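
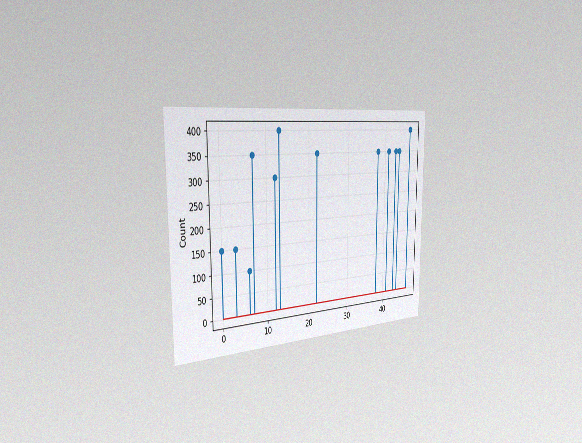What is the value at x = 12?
300

The chart is viewed slightly from the left, with some photo noise. The stem at x=12 reaches 300.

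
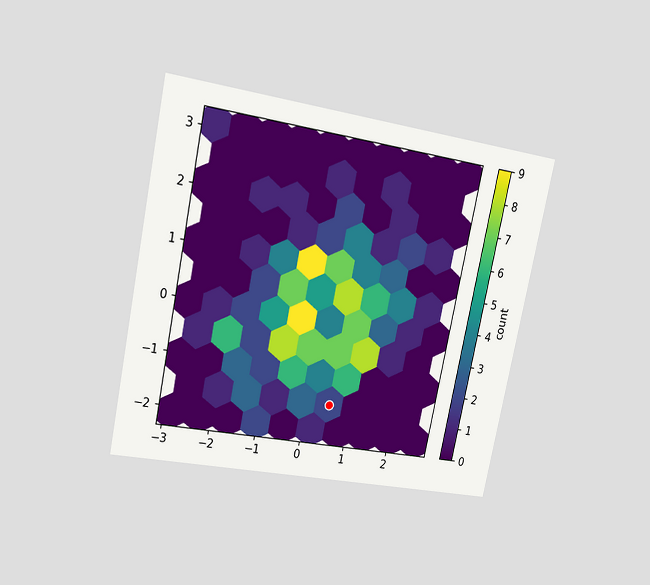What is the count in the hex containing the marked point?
The chart is tilted about 12° clockwise and viewed at a slight angle. The marked hex reads 2 on the colorbar.

2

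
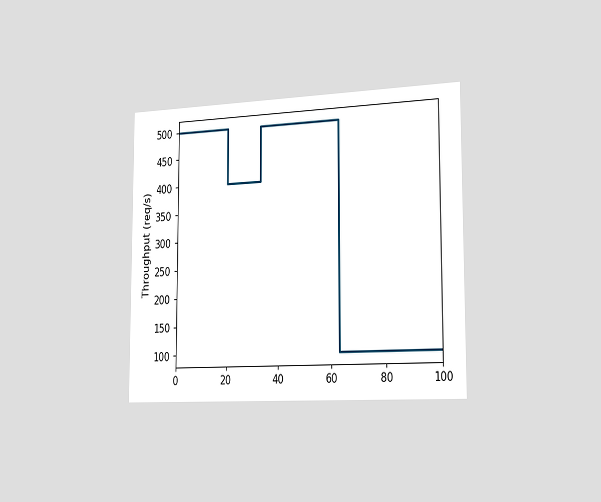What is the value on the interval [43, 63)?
The chart is viewed slightly from the right. On [43, 63) the step sits at 500req/s.

500req/s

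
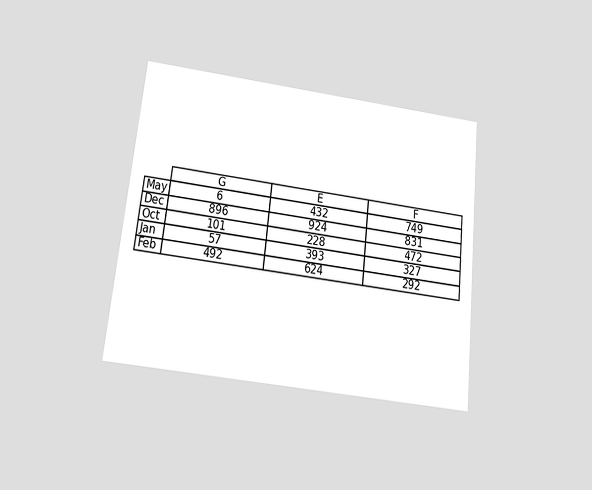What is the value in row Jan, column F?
The chart is tilted about 6° clockwise and viewed slightly from below. The (Jan, F) cell reads 327.

327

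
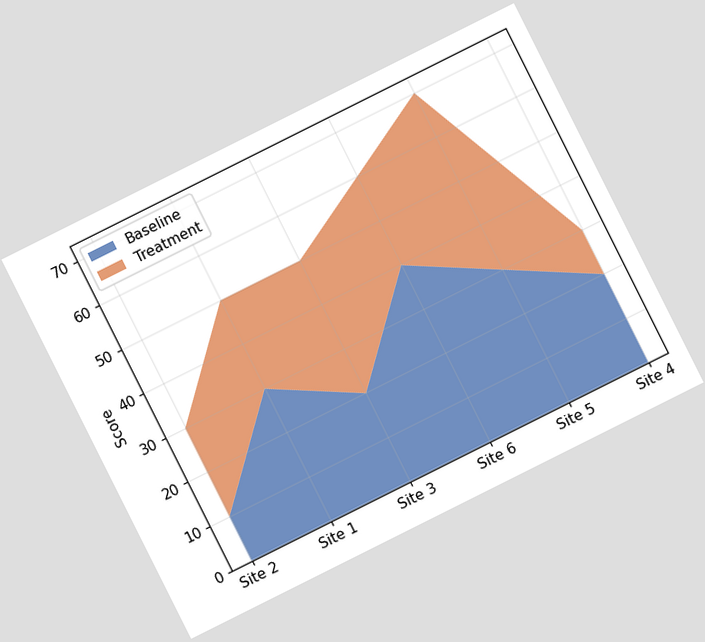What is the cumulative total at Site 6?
60

The chart is tilted about 27° counter-clockwise. The stacked total at Site 6 reaches 60.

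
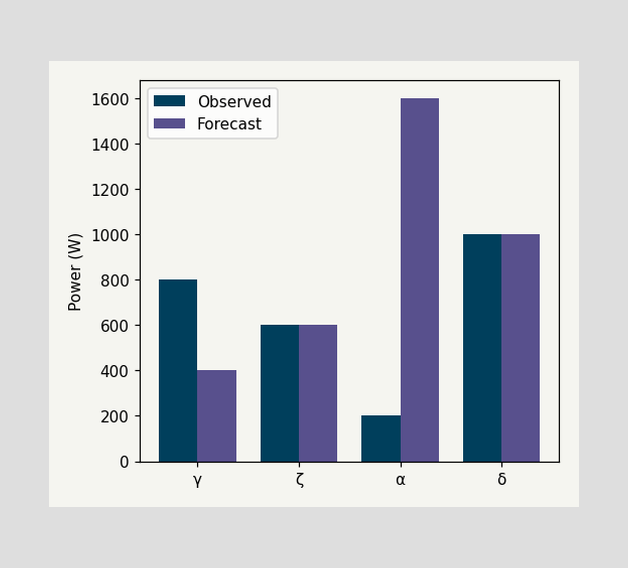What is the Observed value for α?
200W

The Observed bar at α reaches 200W on the y-axis.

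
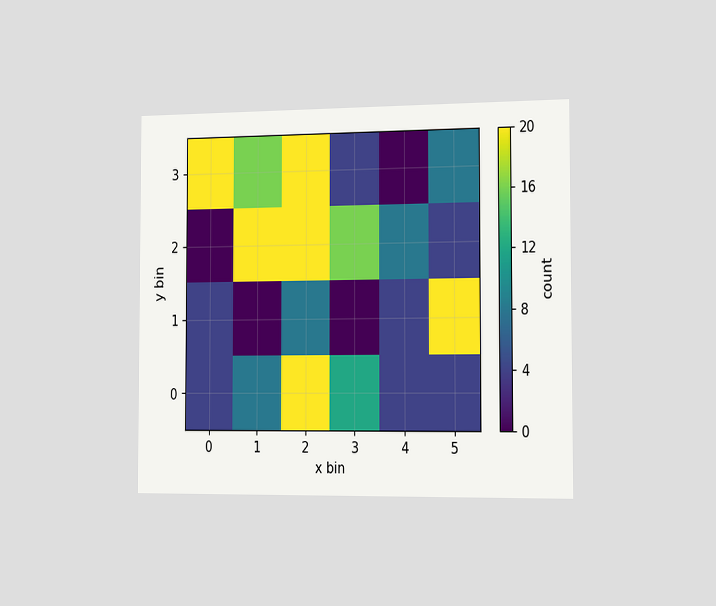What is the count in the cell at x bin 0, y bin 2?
The chart is viewed slightly from the right. Matching the cell (0, 2) against the colorbar gives 0.

0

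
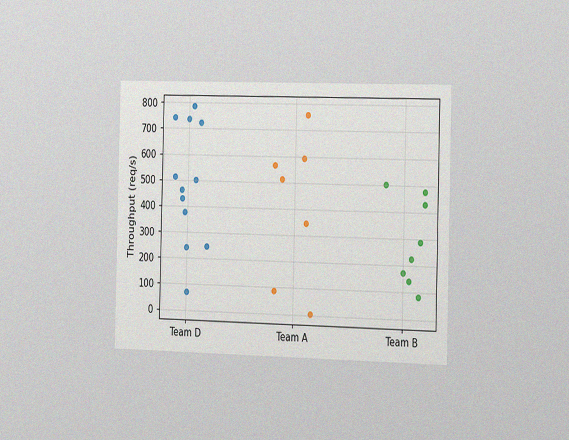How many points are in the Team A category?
The chart is viewed slightly from the right, with some photo noise. Counting the markers in the Team A column gives 7.

7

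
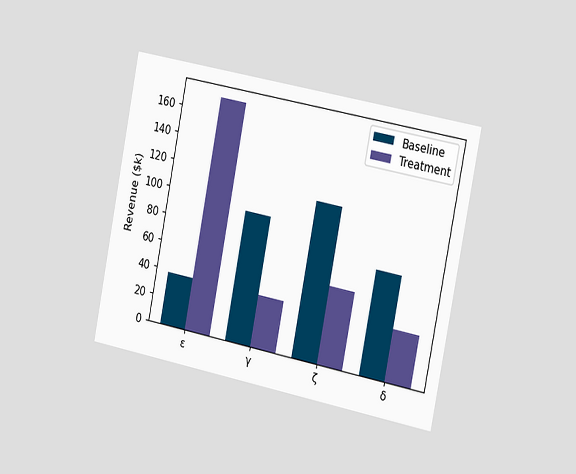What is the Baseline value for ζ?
The chart is tilted about 11° clockwise and viewed slightly from the right. The Baseline bar at ζ reaches $114k on the y-axis.

$114k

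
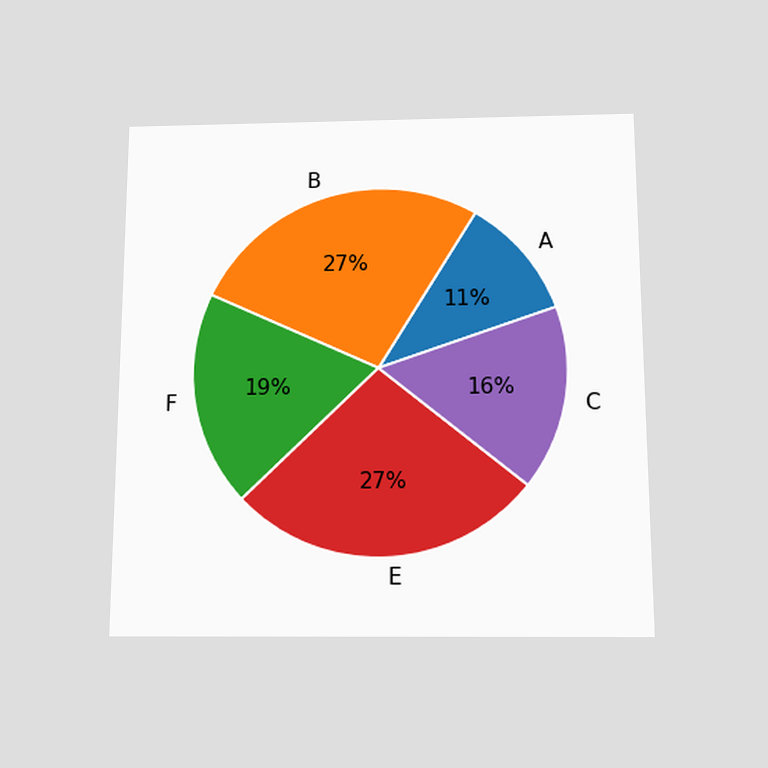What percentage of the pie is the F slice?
19%

The chart is viewed slightly from below. The F slice takes up 19% of the pie.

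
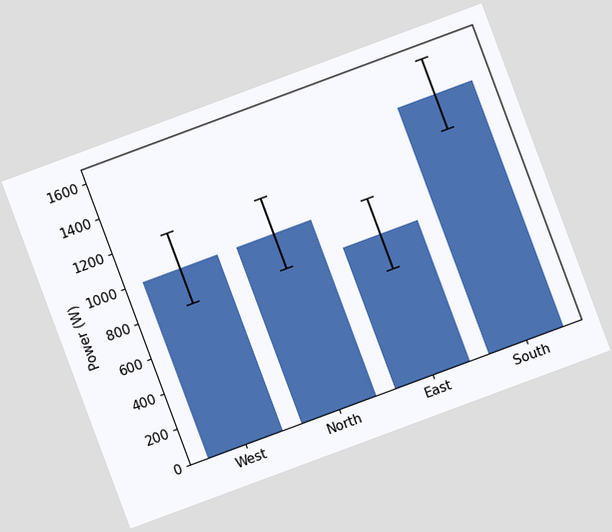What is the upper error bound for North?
The chart is tilted about 20° counter-clockwise. The North bar's upper whisker reaches 1200W.

1200W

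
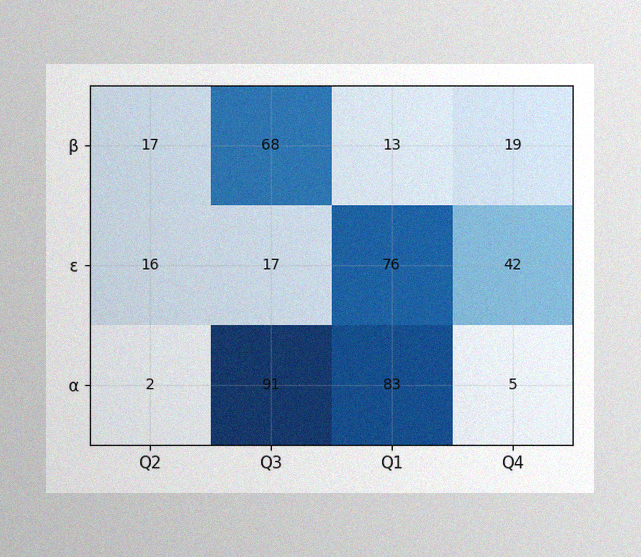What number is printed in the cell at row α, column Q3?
91

The image has some photo noise and uneven lighting. The (α, Q3) cell reads 91.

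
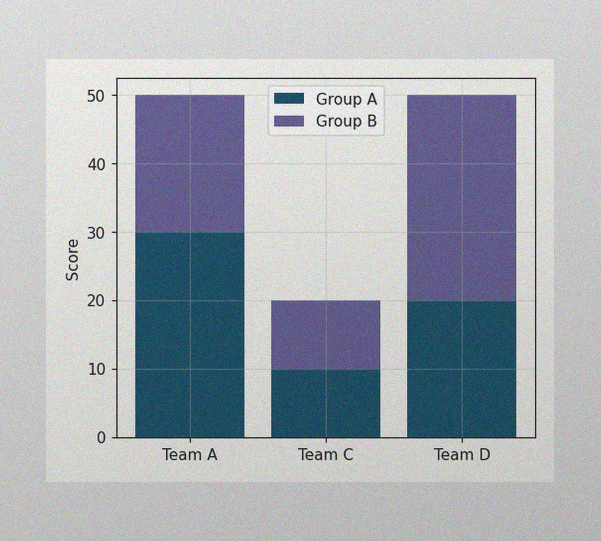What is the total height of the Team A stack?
The image has some photo noise and uneven lighting. The Team A stack's top reaches 50 on the y-axis.

50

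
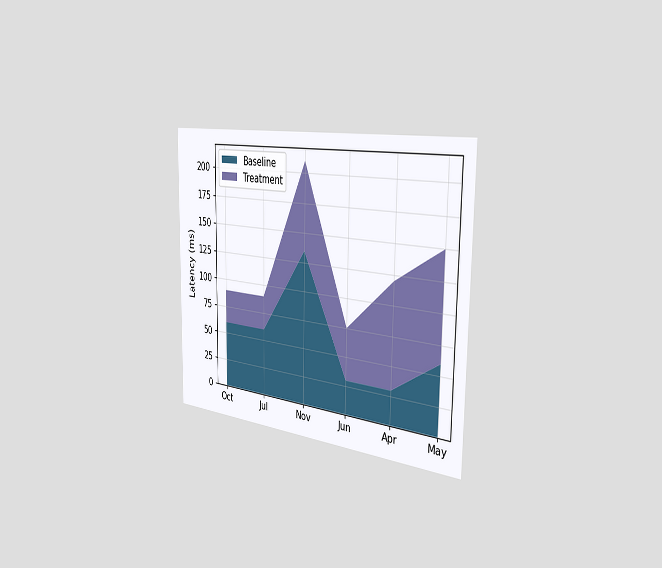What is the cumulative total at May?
150ms

The chart is viewed slightly from the right. The stacked total at May reaches 150ms.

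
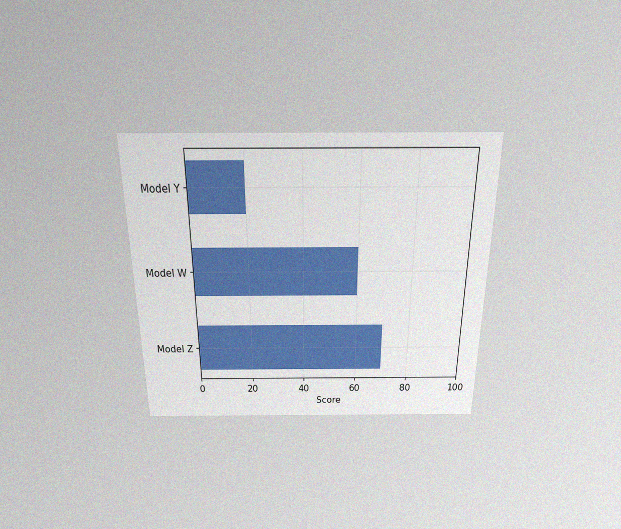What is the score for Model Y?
The chart is viewed slightly from above, with some photo noise. Reading along the chart's x-axis, the Model Y bar reaches 20.

20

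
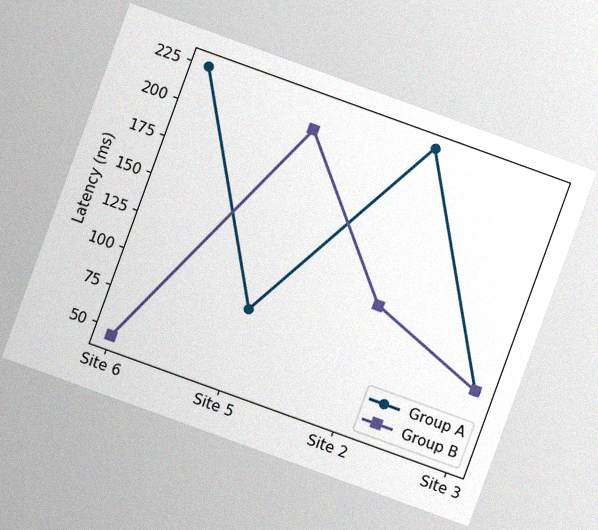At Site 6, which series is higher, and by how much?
The chart is tilted about 20° clockwise, with some photo noise. At Site 6, Group A sits above the other line by 180ms.

Group A, by 180ms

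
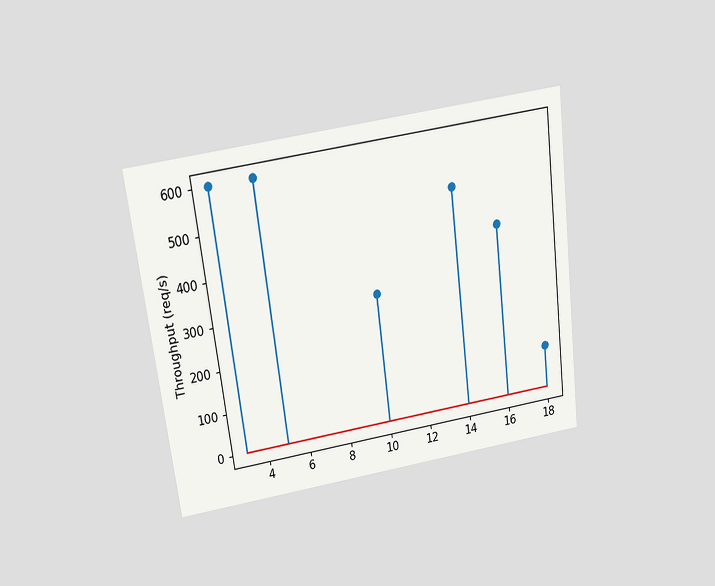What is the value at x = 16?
The chart is tilted about 7° counter-clockwise and viewed slightly from above. The stem at x=16 reaches 400req/s.

400req/s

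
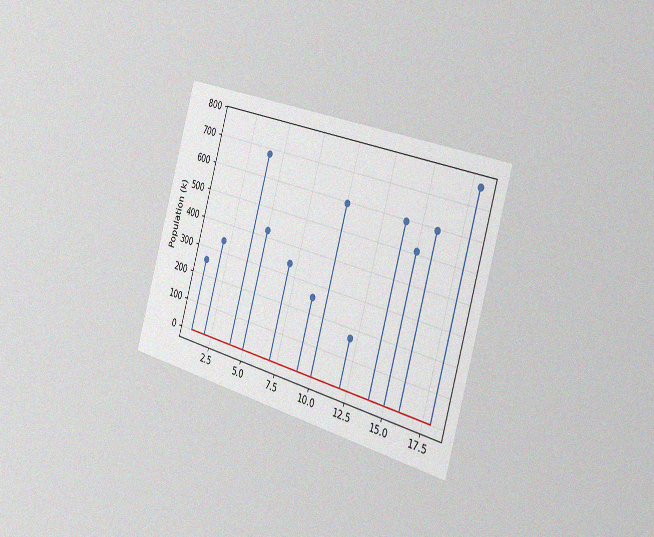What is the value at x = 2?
The chart is tilted about 16° clockwise and viewed slightly from the right, with some photo noise. The stem at x=2 reaches 340k.

340k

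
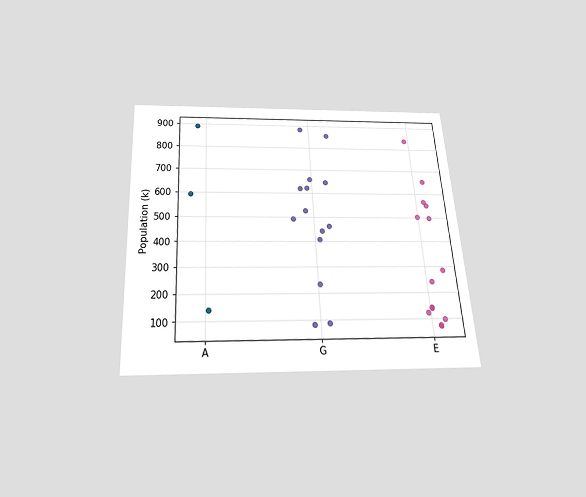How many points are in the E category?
14

The chart is tilted about 3° counter-clockwise and viewed slightly from below. Counting the markers in the E column gives 14.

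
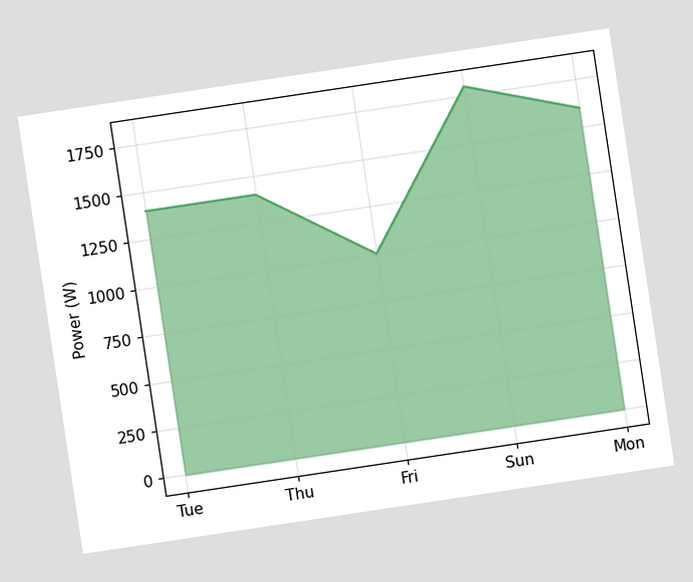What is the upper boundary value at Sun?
The chart is tilted about 9° counter-clockwise. At Sun the upper boundary is at 1800W.

1800W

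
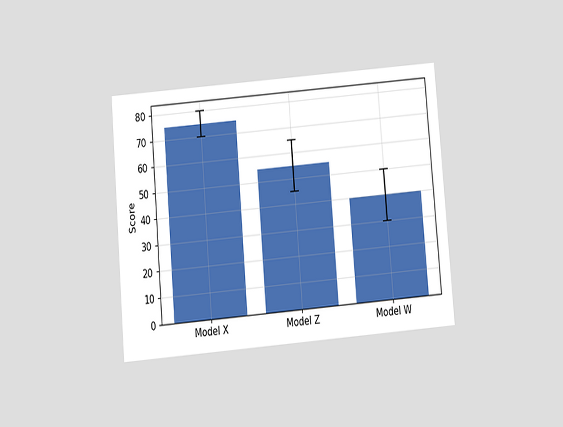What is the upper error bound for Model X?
80

The chart is tilted about 5° counter-clockwise and viewed slightly from below. The Model X bar's upper whisker reaches 80.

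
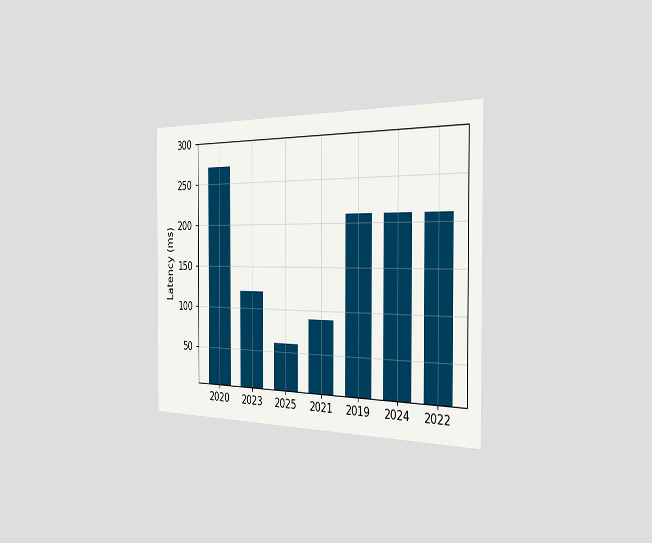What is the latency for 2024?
210ms

The chart is viewed slightly from the right. Reading along the chart's y-axis, the 2024 bar reaches 210ms.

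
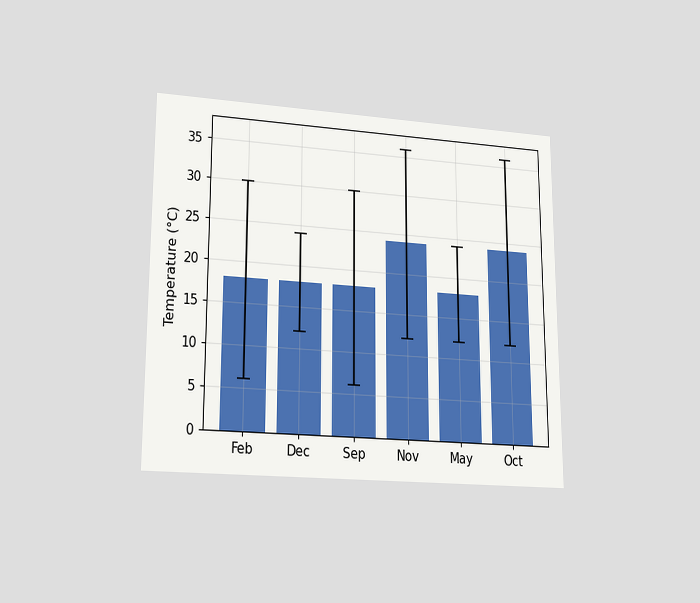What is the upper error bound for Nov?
36°C

The chart is viewed at a slight angle. The Nov bar's upper whisker reaches 36°C.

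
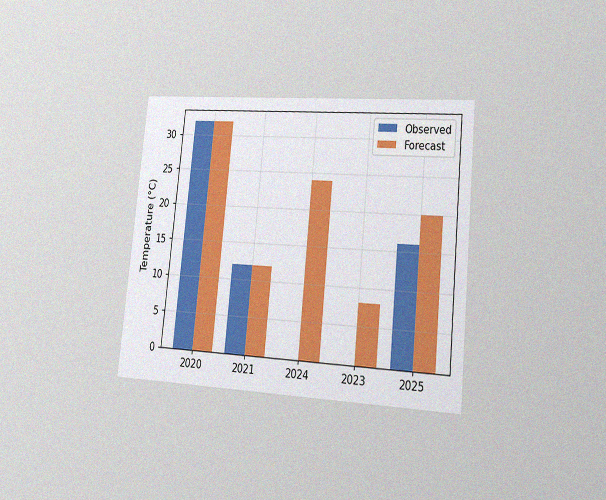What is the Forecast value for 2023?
8°C

The chart is tilted about 6° clockwise and viewed slightly from the right, with some photo noise. The Forecast bar at 2023 reaches 8°C on the y-axis.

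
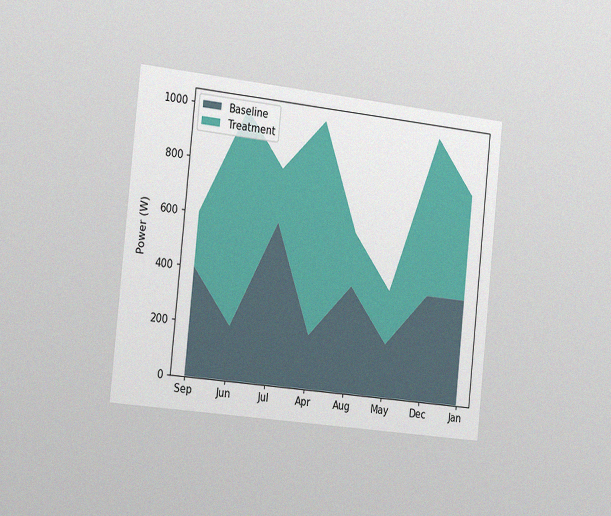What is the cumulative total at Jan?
800W

The chart is tilted about 6° clockwise and viewed slightly from the left, with some photo noise. The stacked total at Jan reaches 800W.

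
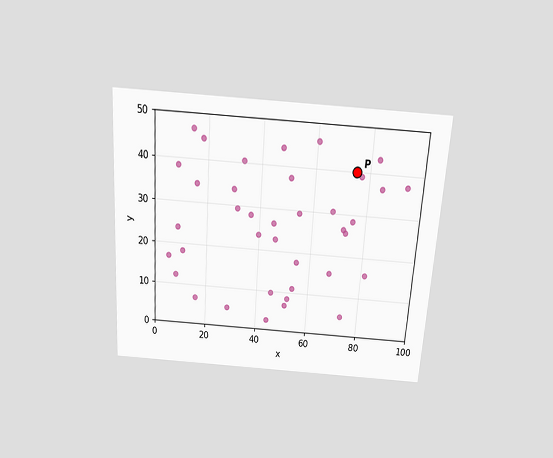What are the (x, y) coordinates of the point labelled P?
The chart is tilted about 4° clockwise and viewed slightly from above. Following the gridlines from P to each axis, P sits at (75, 40).

(75, 40)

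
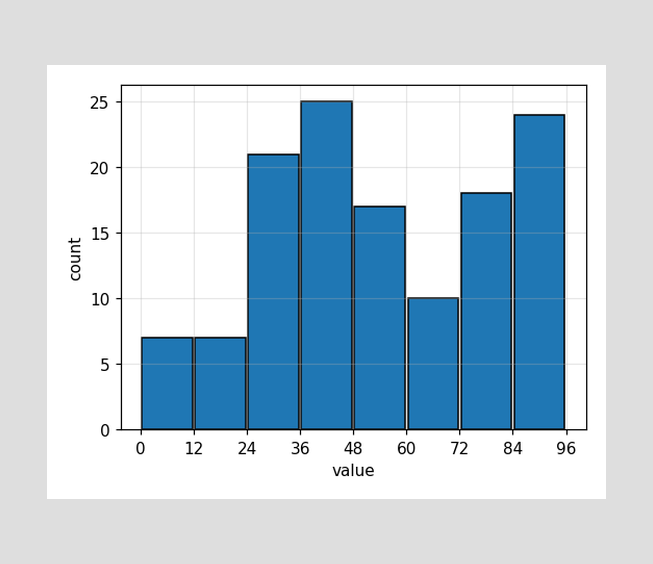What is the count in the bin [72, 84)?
The [72, 84) bin has height 18.

18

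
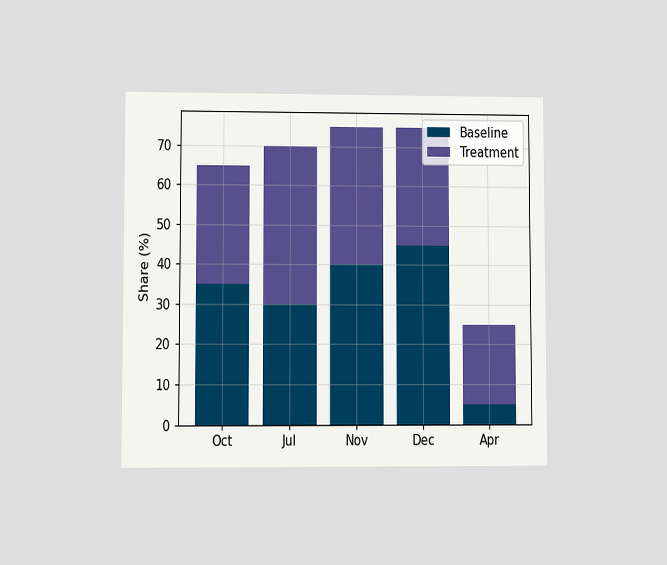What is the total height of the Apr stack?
25%

The chart is viewed at a slight angle. The Apr stack's top reaches 25% on the y-axis.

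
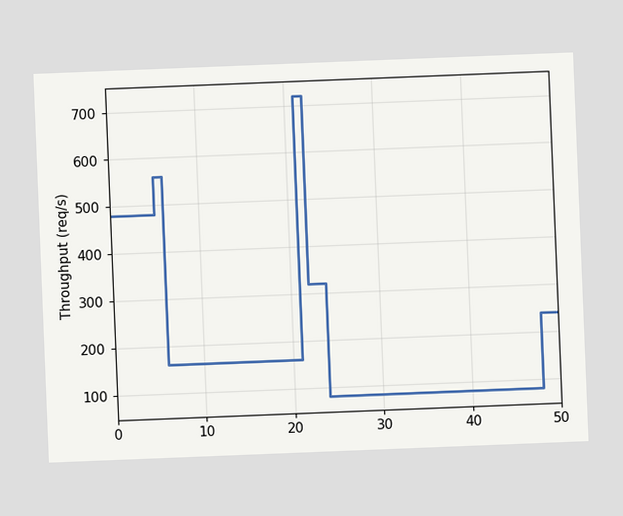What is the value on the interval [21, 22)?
The chart is tilted about 2° counter-clockwise. On [21, 22) the step sits at 720req/s.

720req/s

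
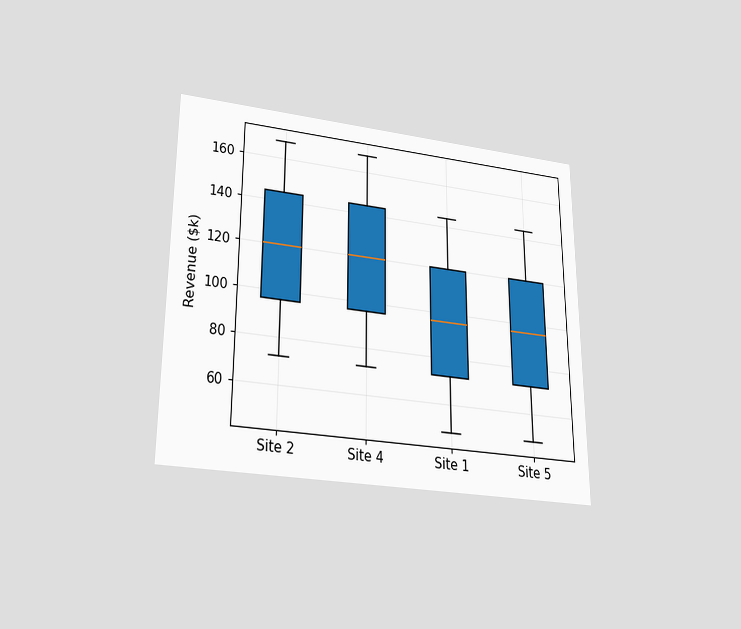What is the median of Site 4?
$120k

The chart is viewed slightly from below. The median line in the Site 4 box sits at $120k.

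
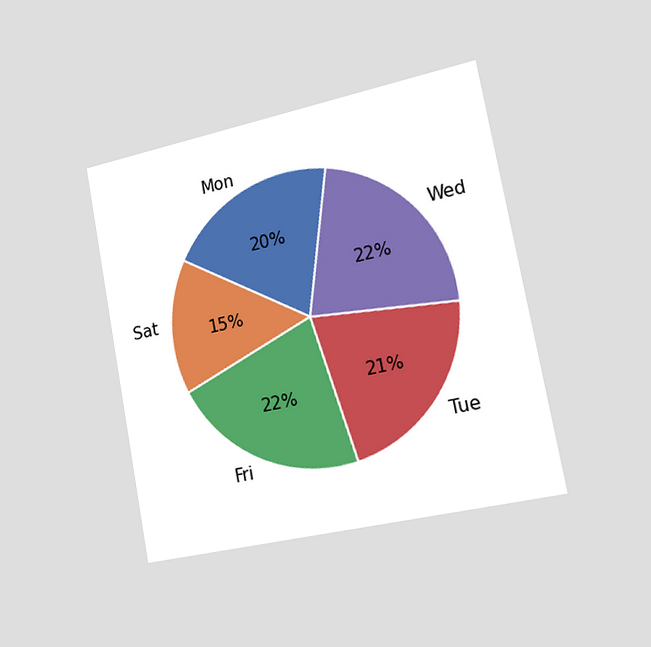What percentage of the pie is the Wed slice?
22%

The chart is tilted about 11° counter-clockwise and viewed slightly from the right. The Wed slice takes up 22% of the pie.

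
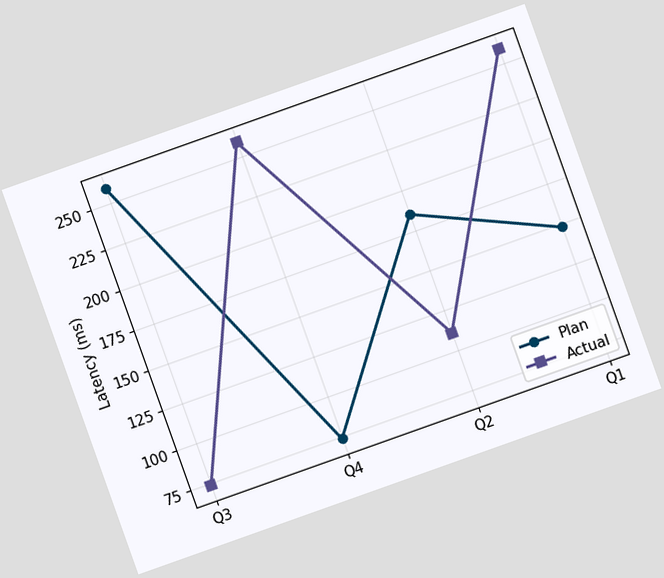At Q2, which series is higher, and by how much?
The chart is tilted about 20° counter-clockwise. At Q2, Plan sits above the other line by 74ms.

Plan, by 74ms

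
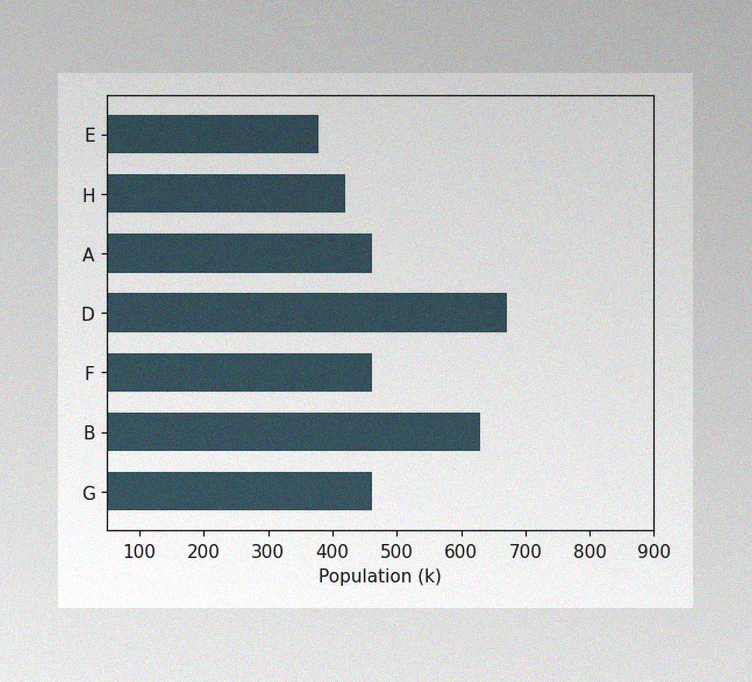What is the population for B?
630k

The image has some photo noise and uneven lighting. Reading along the chart's x-axis, the B bar reaches 630k.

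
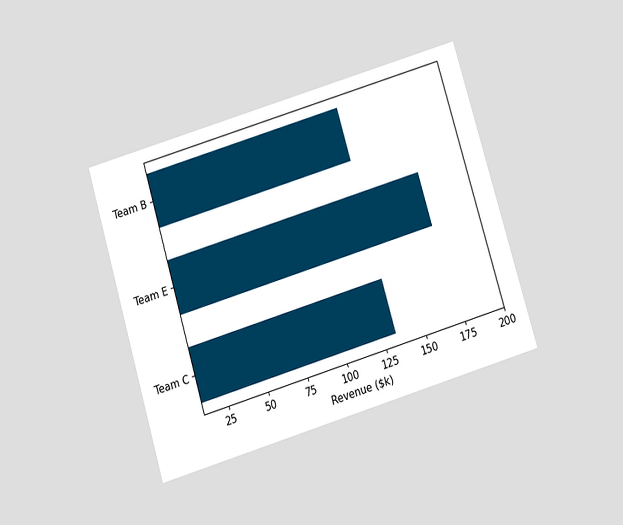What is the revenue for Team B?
$133k

The chart is tilted about 17° counter-clockwise and viewed slightly from below. Reading along the chart's x-axis, the Team B bar reaches $133k.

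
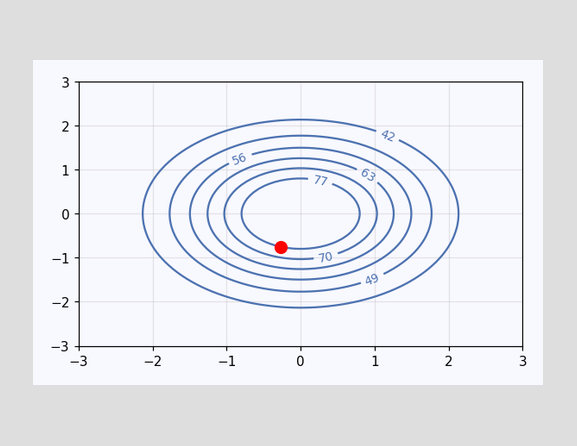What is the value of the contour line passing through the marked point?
77

The marked point sits on the contour labelled 77.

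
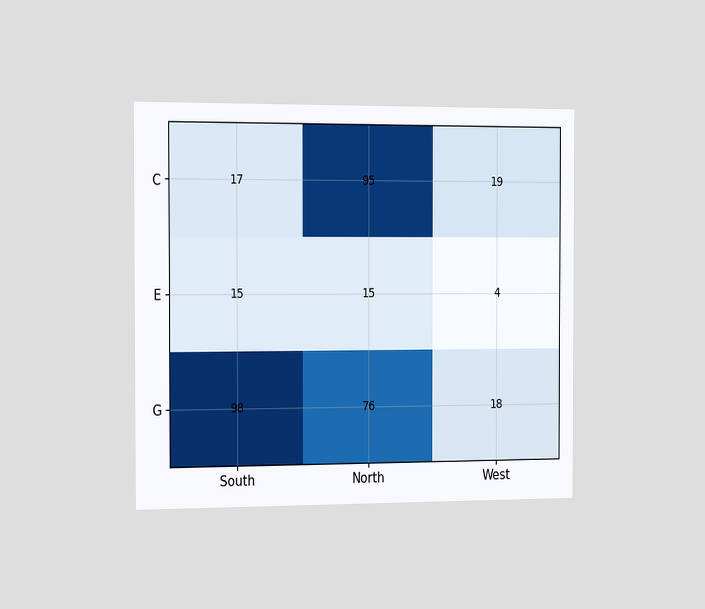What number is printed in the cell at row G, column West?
The chart is viewed slightly from the left. The (G, West) cell reads 18.

18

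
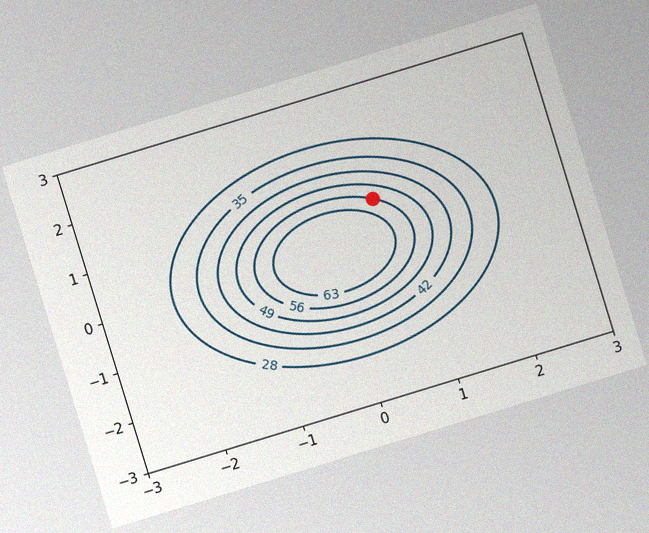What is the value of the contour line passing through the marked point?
56

The chart is tilted about 17° counter-clockwise, with some photo noise. The marked point sits on the contour labelled 56.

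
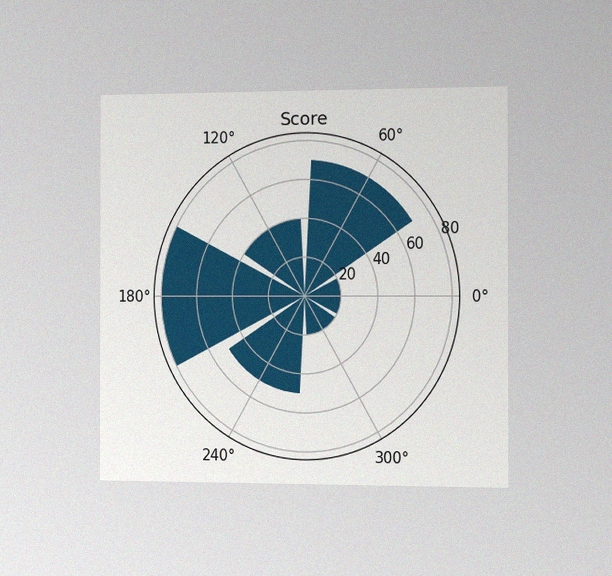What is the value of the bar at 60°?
70

The chart is viewed slightly from the right, with some photo noise. The bar at 60° reaches 70 on the radial axis.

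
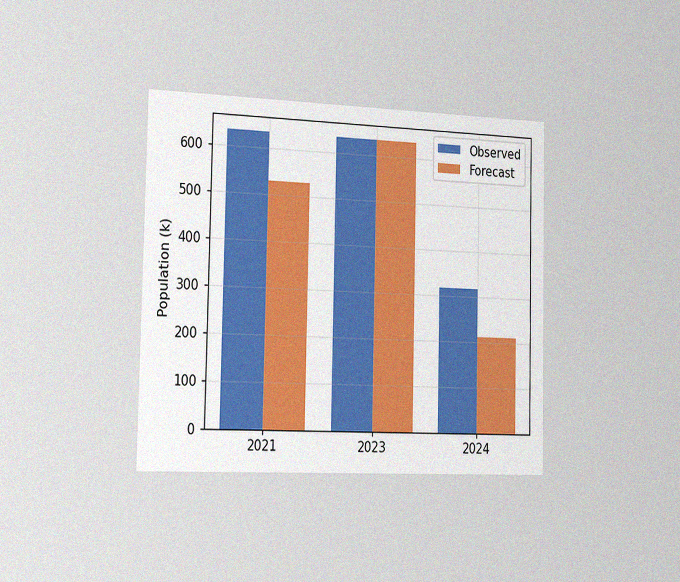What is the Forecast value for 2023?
636k

The chart is viewed slightly from the left, with some photo noise. The Forecast bar at 2023 reaches 636k on the y-axis.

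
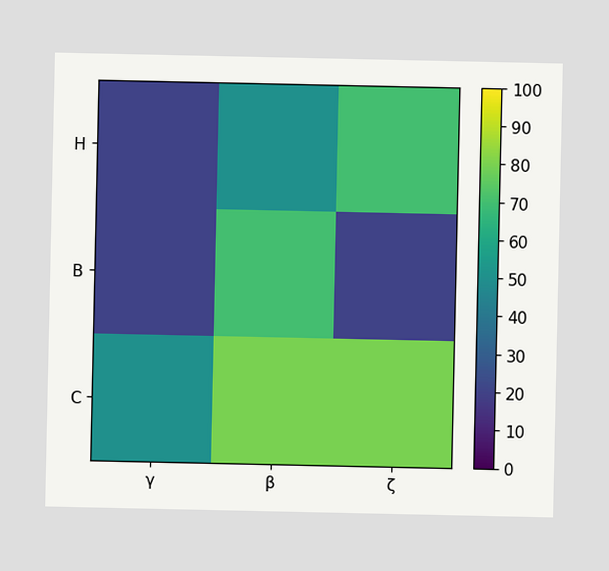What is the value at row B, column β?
70

Matching cell (B, β) against the colorbar gives 70.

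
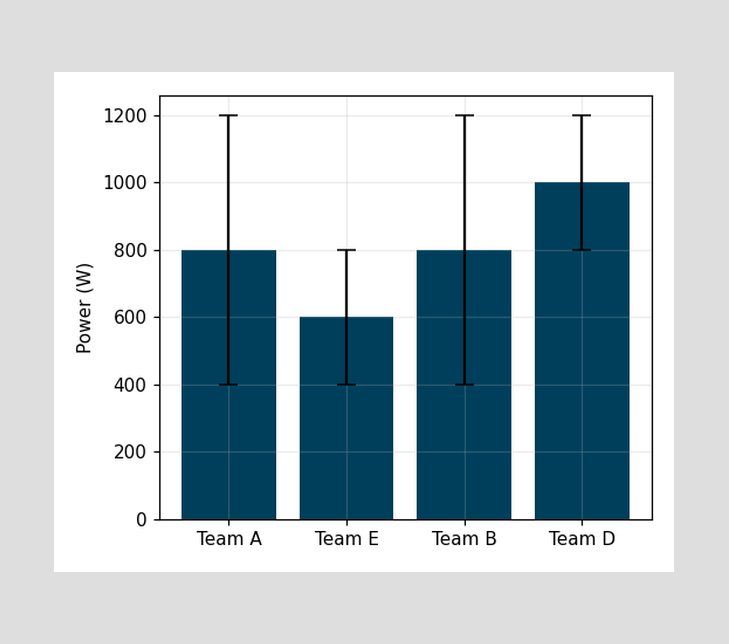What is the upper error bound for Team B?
The Team B bar's upper whisker reaches 1200W.

1200W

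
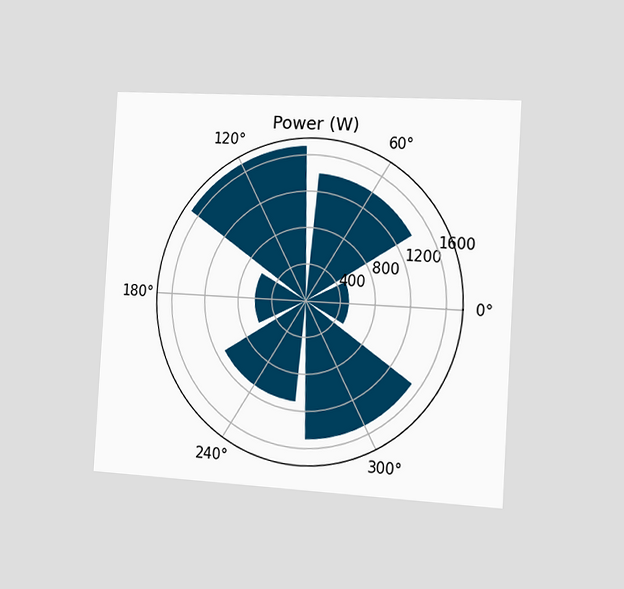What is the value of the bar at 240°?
1100W

The chart is tilted about 3° clockwise and viewed slightly from the right. The bar at 240° reaches 1100W on the radial axis.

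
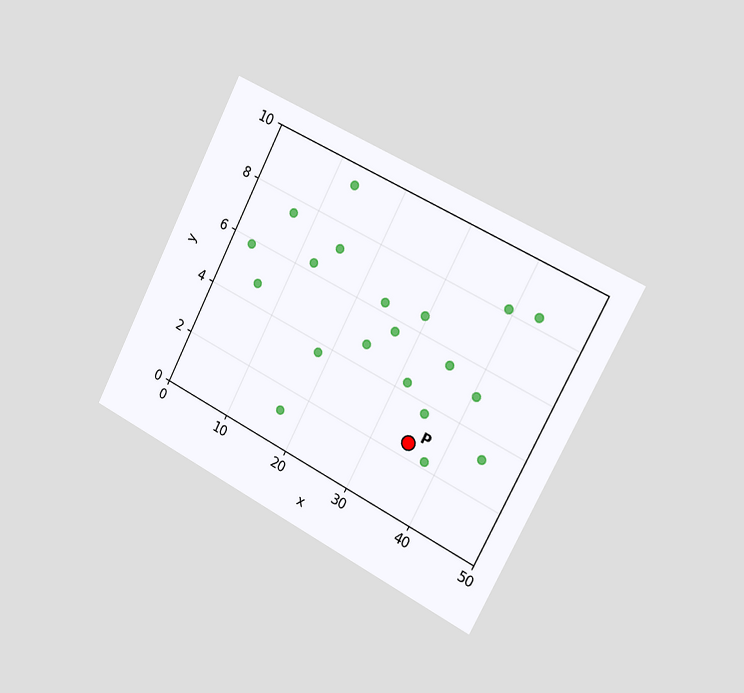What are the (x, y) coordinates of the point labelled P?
The chart is tilted about 27° clockwise and viewed slightly from the right. Following the gridlines from P to each axis, P sits at (35, 2.5).

(35, 2.5)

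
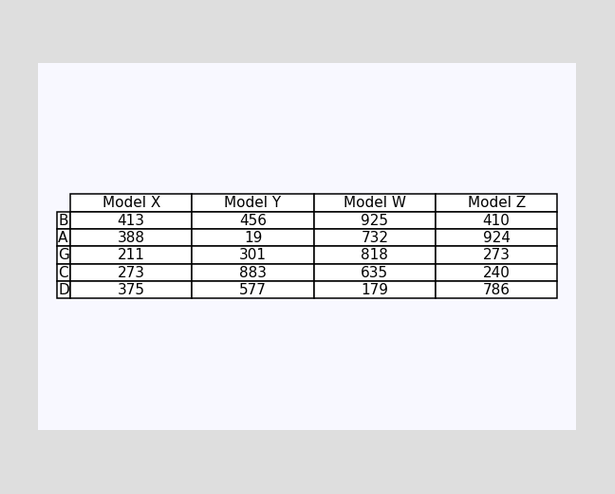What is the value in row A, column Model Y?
19

The (A, Model Y) cell reads 19.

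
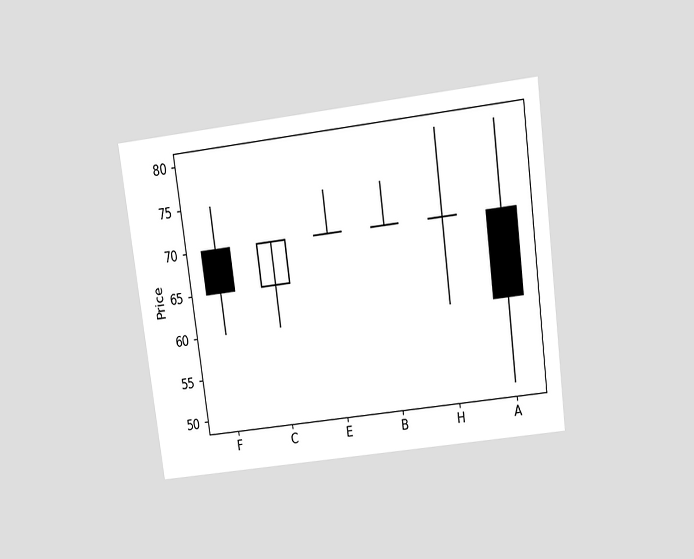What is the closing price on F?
65

The chart is tilted about 8° counter-clockwise and viewed slightly from above. The F candle closes at 65.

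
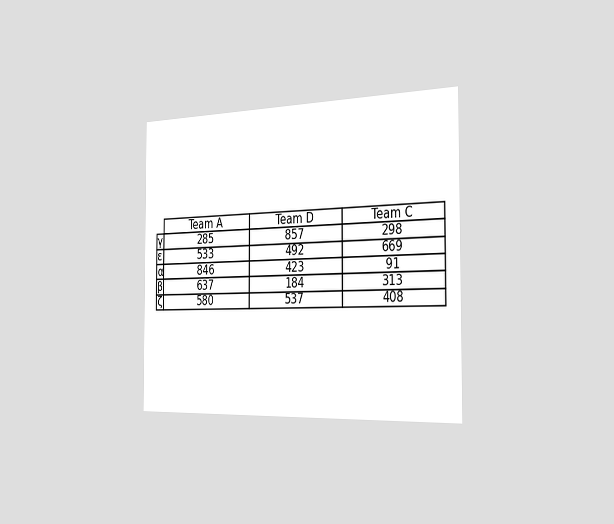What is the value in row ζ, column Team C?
The chart is viewed slightly from the right. The (ζ, Team C) cell reads 408.

408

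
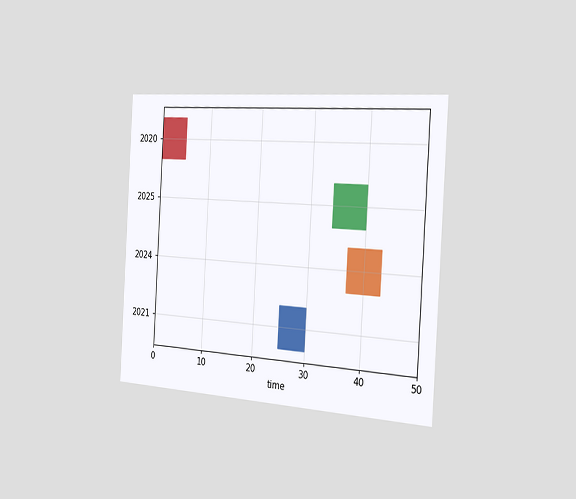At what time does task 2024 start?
37

The chart is tilted about 3° clockwise and viewed slightly from the right. The 2024 bar begins at t=37.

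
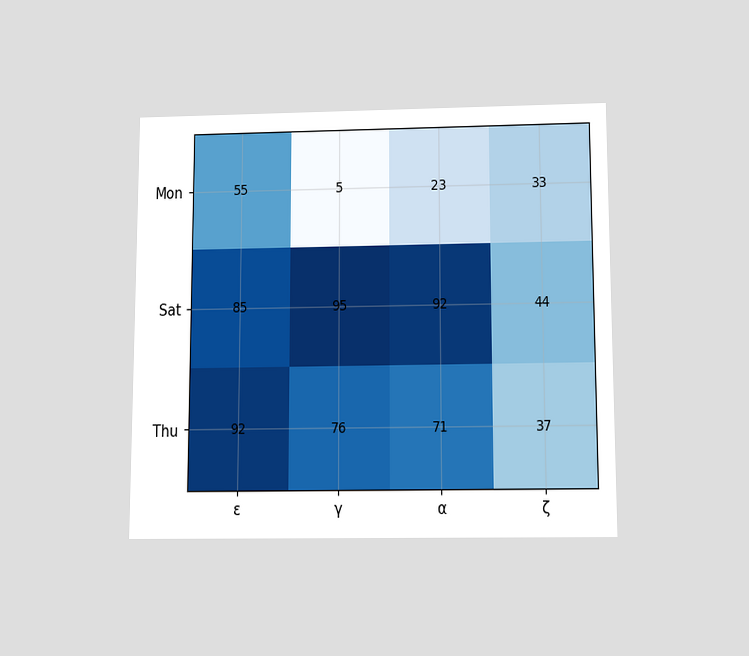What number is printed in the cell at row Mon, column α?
The chart is viewed slightly from below. The (Mon, α) cell reads 23.

23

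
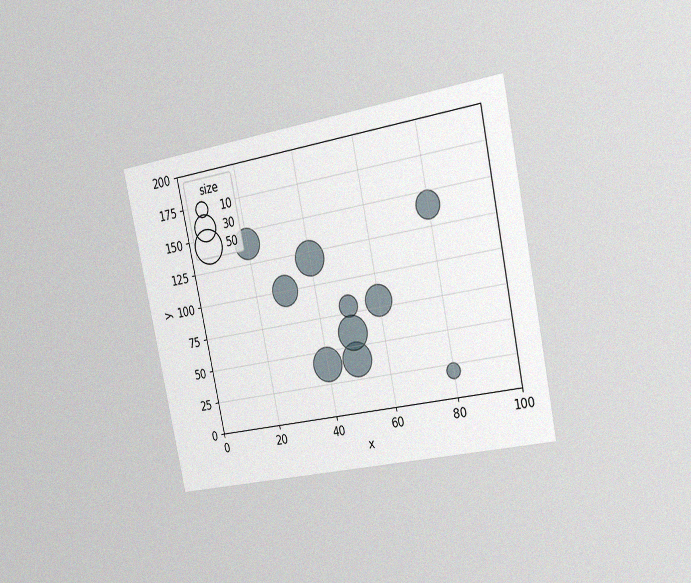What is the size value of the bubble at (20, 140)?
The chart is tilted about 12° counter-clockwise and viewed slightly from the right, with some photo noise. Matching the bubble at (20, 140) against the size legend gives 40.

40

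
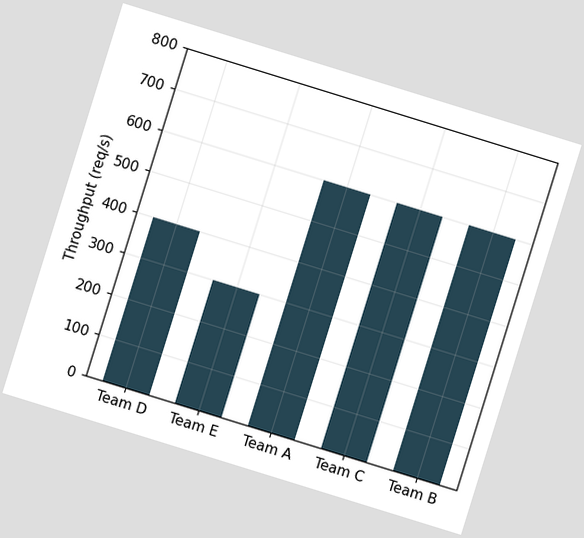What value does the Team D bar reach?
The chart is tilted about 17° clockwise. Reading along the chart's y-axis, the Team D bar reaches 400req/s.

400req/s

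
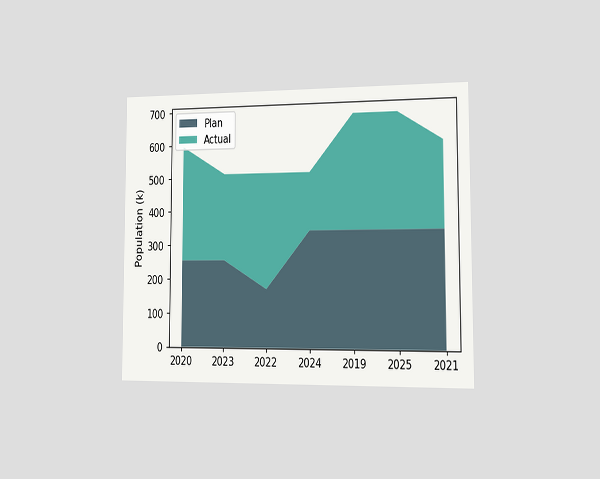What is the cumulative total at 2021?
595k

The chart is viewed slightly from the right. The stacked total at 2021 reaches 595k.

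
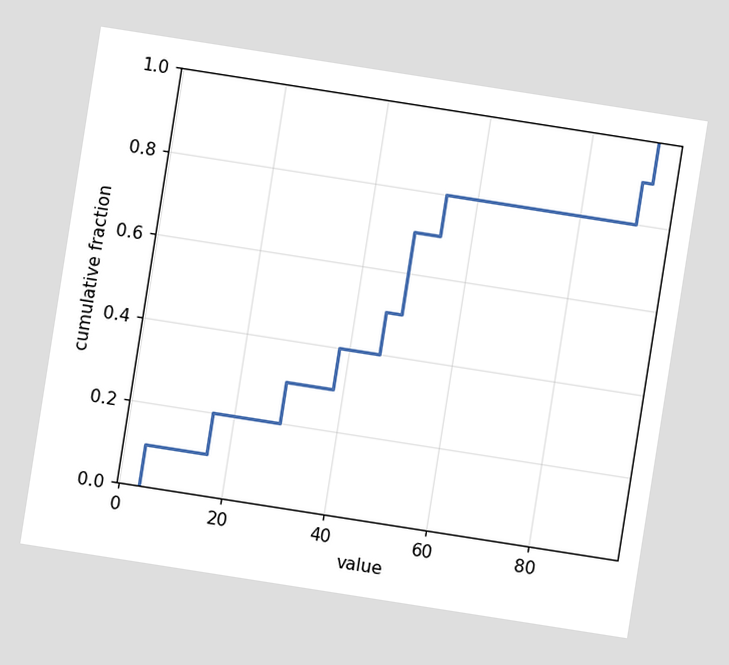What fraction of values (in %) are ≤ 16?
20%

The chart is tilted about 9° clockwise. At x=16 the ECDF step is at 20%.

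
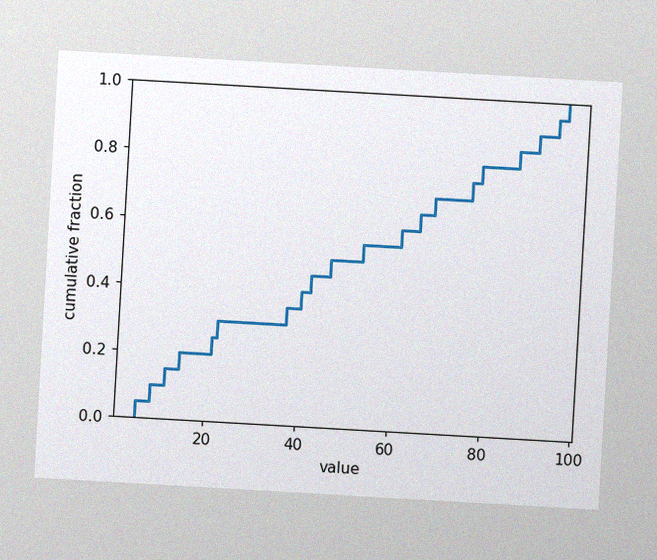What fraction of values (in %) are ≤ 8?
10%

The chart is tilted about 3° clockwise, with some photo noise. At x=8 the ECDF step is at 10%.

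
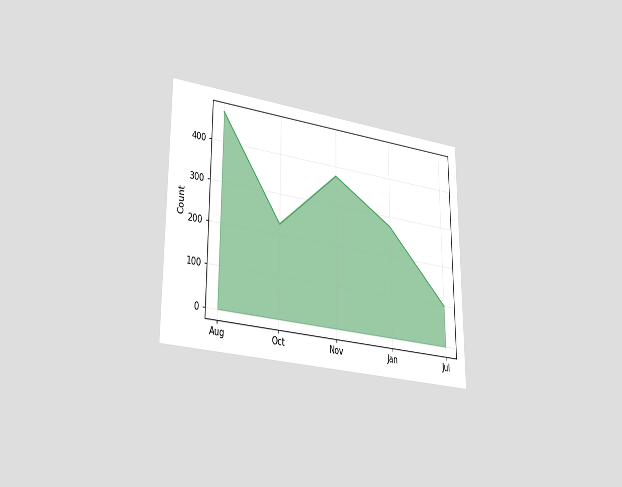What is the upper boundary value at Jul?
100

The chart is viewed slightly from the left. At Jul the upper boundary is at 100.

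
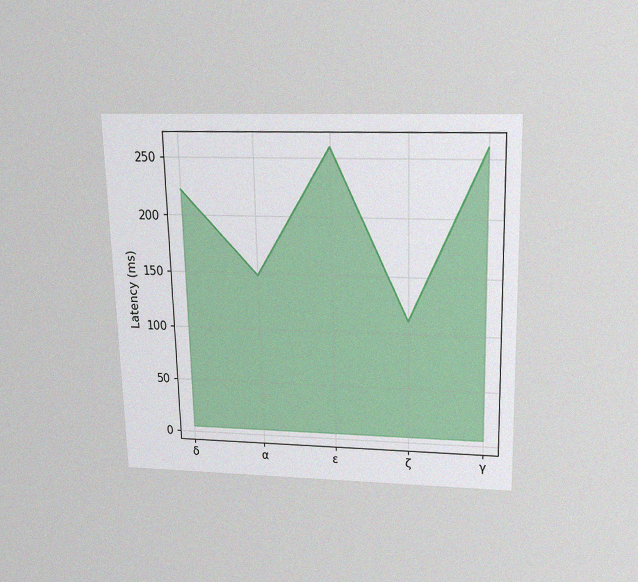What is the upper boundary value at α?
The chart is viewed slightly from above, with some photo noise. At α the upper boundary is at 148ms.

148ms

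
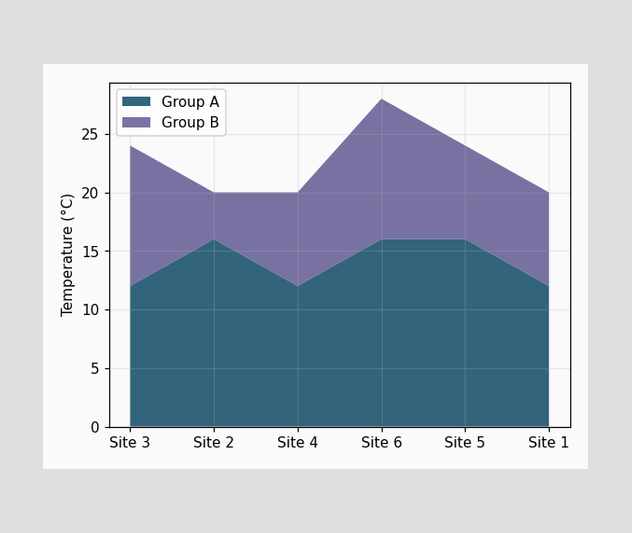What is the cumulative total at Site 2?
The stacked total at Site 2 reaches 20°C.

20°C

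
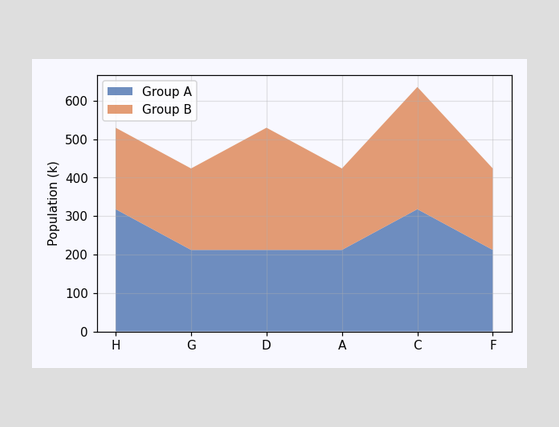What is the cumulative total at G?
The stacked total at G reaches 424k.

424k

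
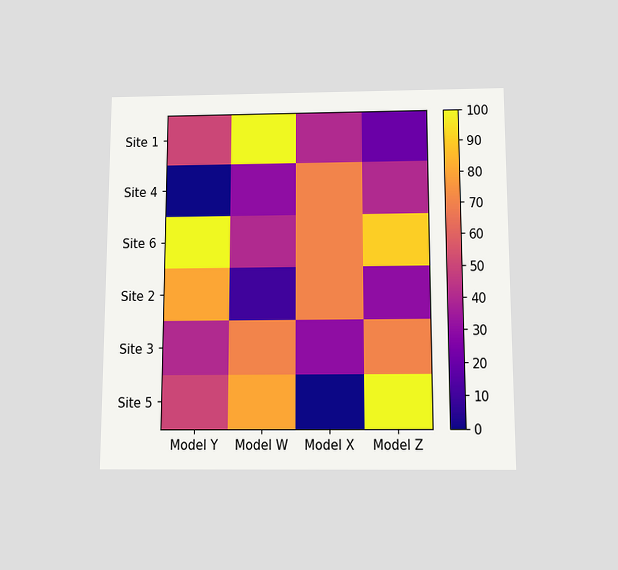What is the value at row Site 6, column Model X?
The chart is viewed slightly from below. Matching cell (Site 6, Model X) against the colorbar gives 70.

70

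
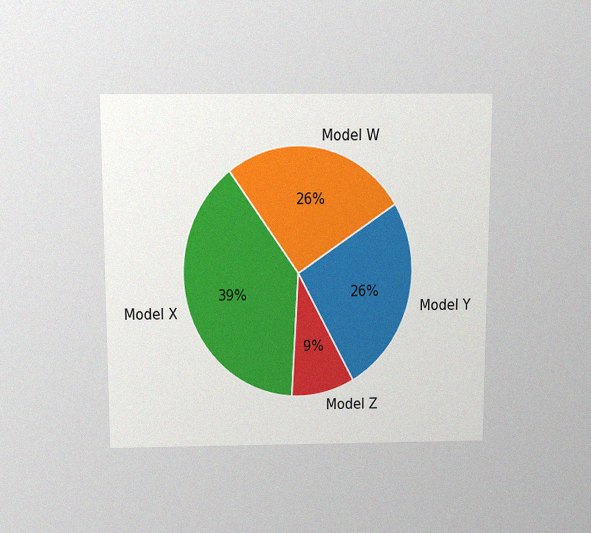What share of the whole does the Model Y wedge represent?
The chart is viewed slightly from above, with some photo noise. The Model Y slice takes up 26% of the pie.

26%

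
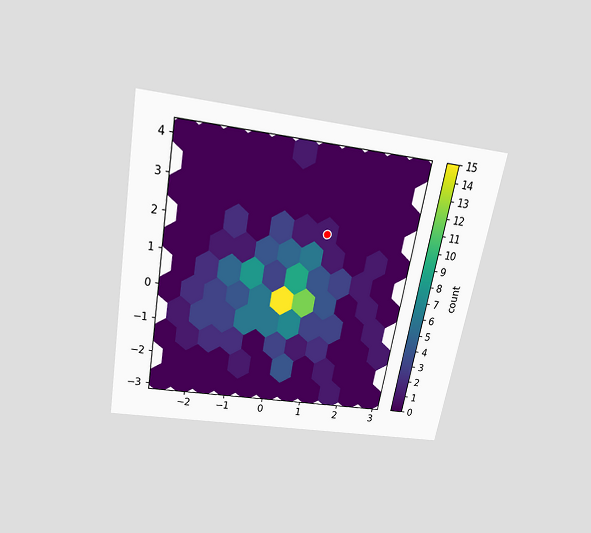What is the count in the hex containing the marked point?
The chart is tilted about 10° clockwise and viewed slightly from above. The marked hex reads 1 on the colorbar.

1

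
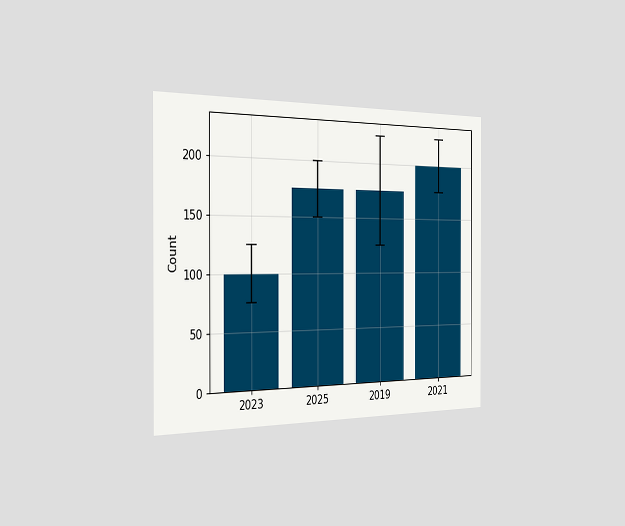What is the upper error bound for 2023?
125

The chart is viewed slightly from the left. The 2023 bar's upper whisker reaches 125.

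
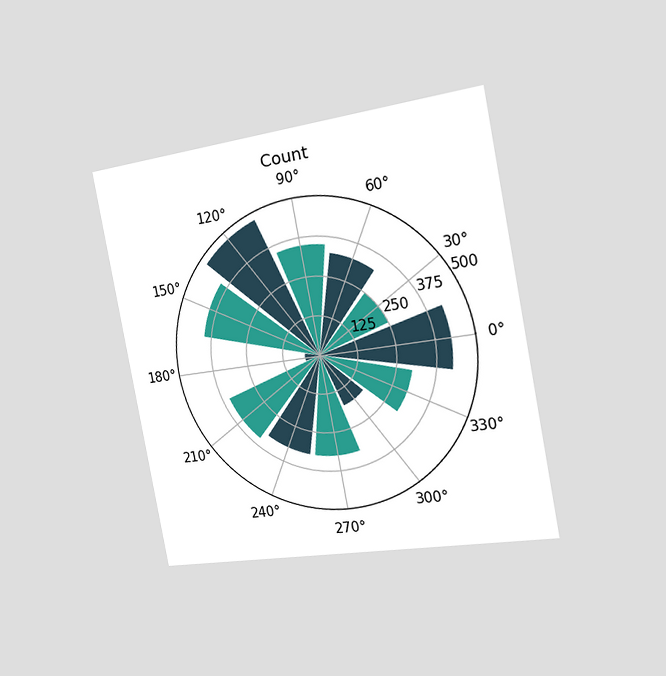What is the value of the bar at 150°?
The chart is tilted about 11° counter-clockwise and viewed slightly from the right. The bar at 150° reaches 400 on the radial axis.

400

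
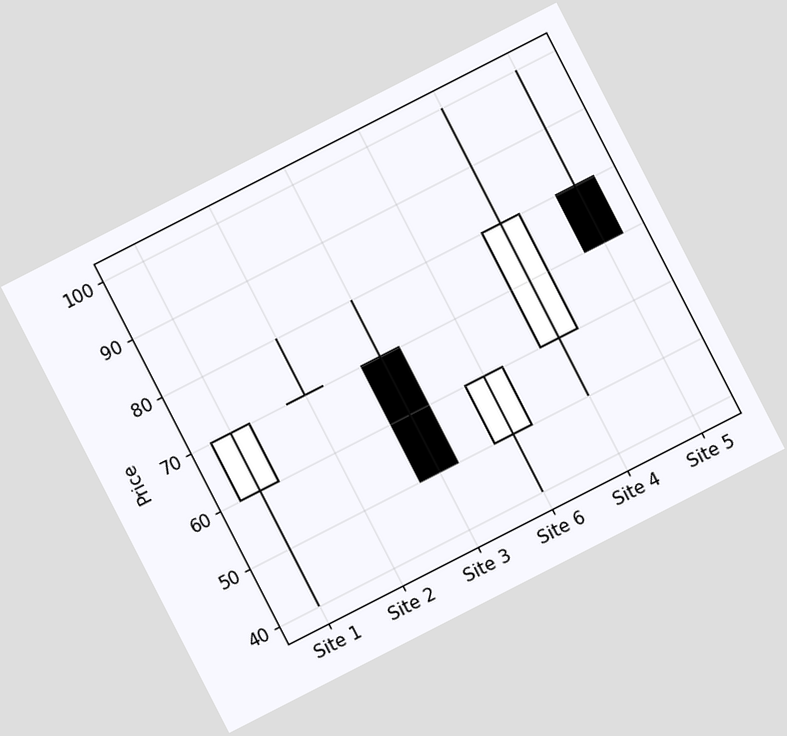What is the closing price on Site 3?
The chart is tilted about 27° counter-clockwise. The Site 3 candle closes at 50.

50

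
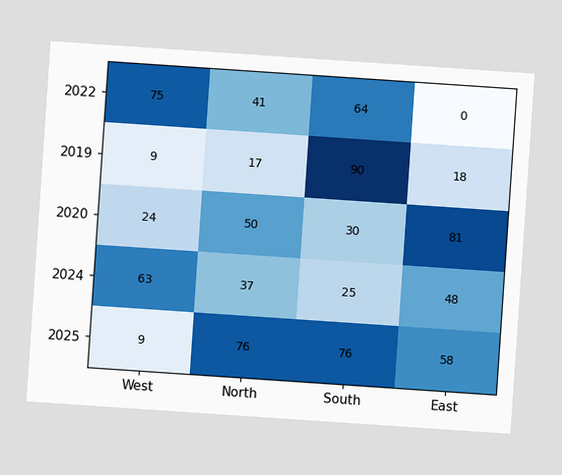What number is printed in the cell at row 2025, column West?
The chart is tilted about 4° clockwise. The (2025, West) cell reads 9.

9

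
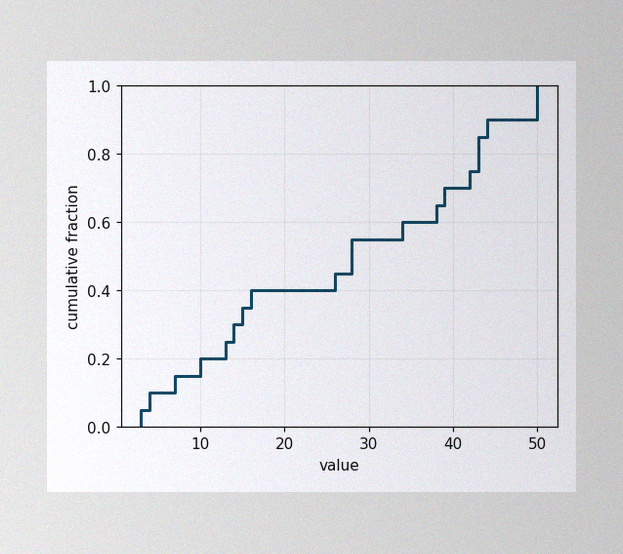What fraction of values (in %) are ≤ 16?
The image has some photo noise and uneven lighting. At x=16 the ECDF step is at 40%.

40%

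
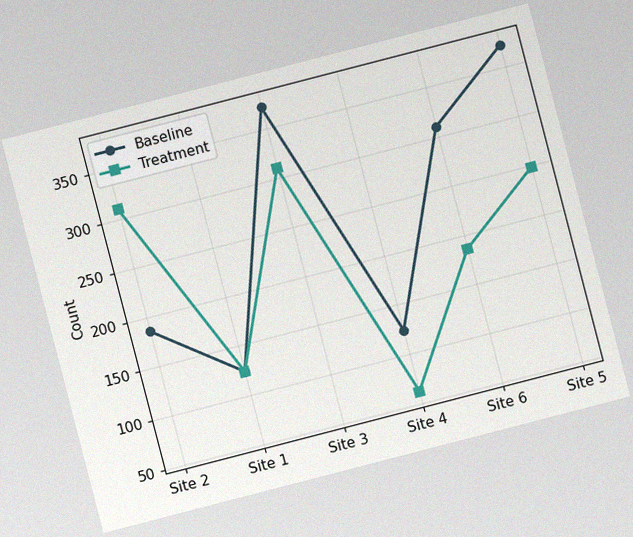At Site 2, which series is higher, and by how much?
The chart is tilted about 15° counter-clockwise, with some photo noise. At Site 2, Treatment sits above the other line by 124.

Treatment, by 124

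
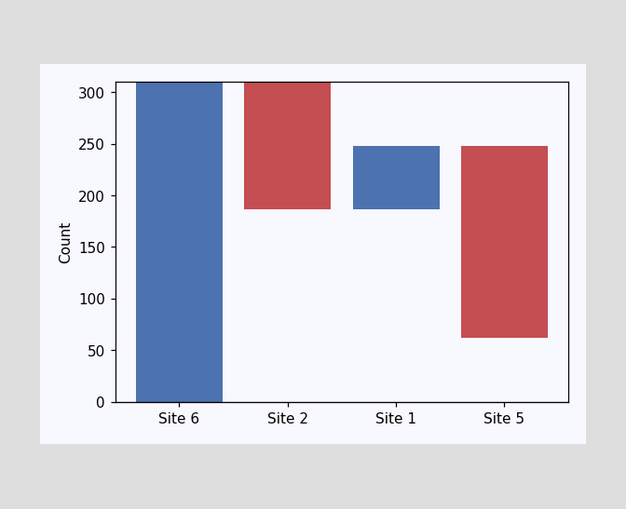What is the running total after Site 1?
After Site 1 the running total reaches 248.

248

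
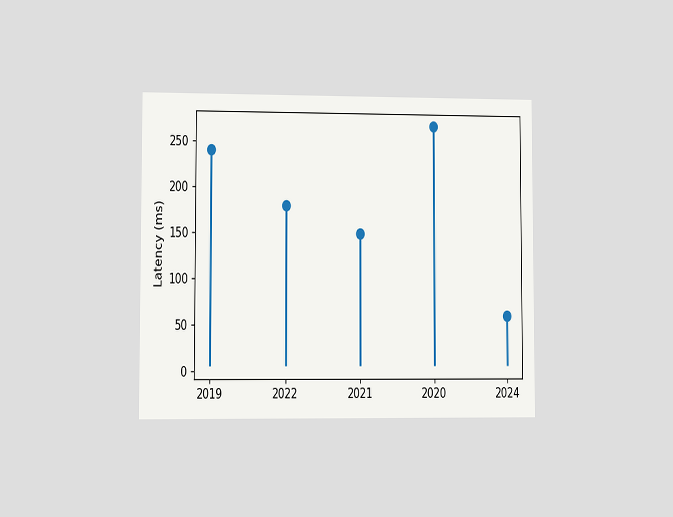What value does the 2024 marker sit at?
The chart is viewed at a slight angle. The 2024 marker sits at 60ms.

60ms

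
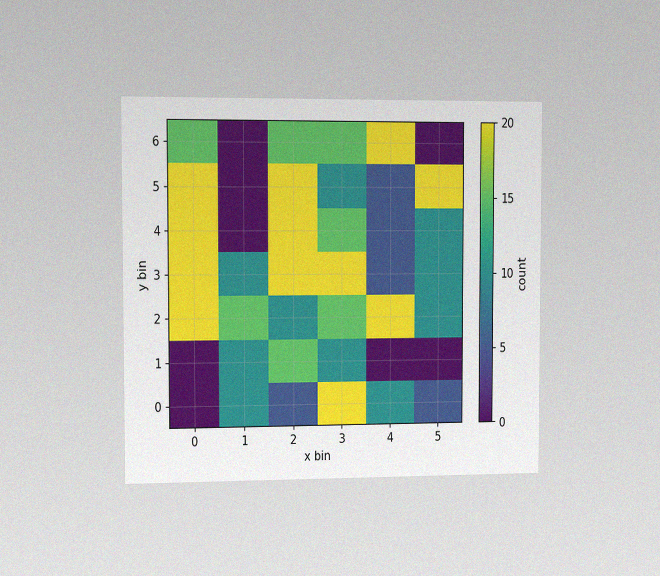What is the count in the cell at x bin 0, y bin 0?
The chart is viewed slightly from the left, with some photo noise. Matching the cell (0, 0) against the colorbar gives 0.

0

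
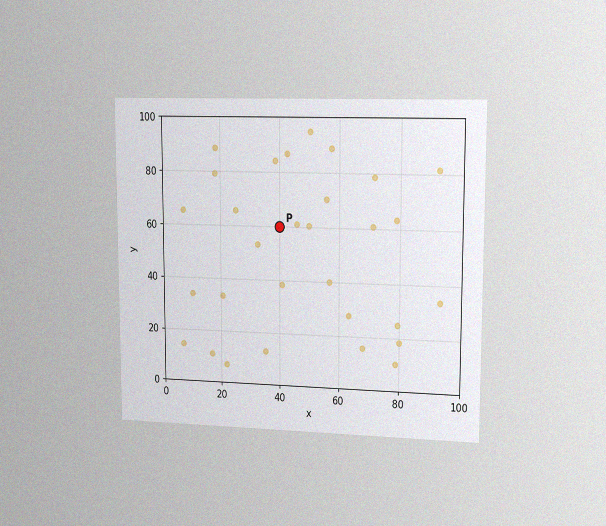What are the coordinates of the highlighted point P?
(40, 60)

The chart is viewed slightly from the right, with some photo noise. Following the gridlines from P to each axis, P sits at (40, 60).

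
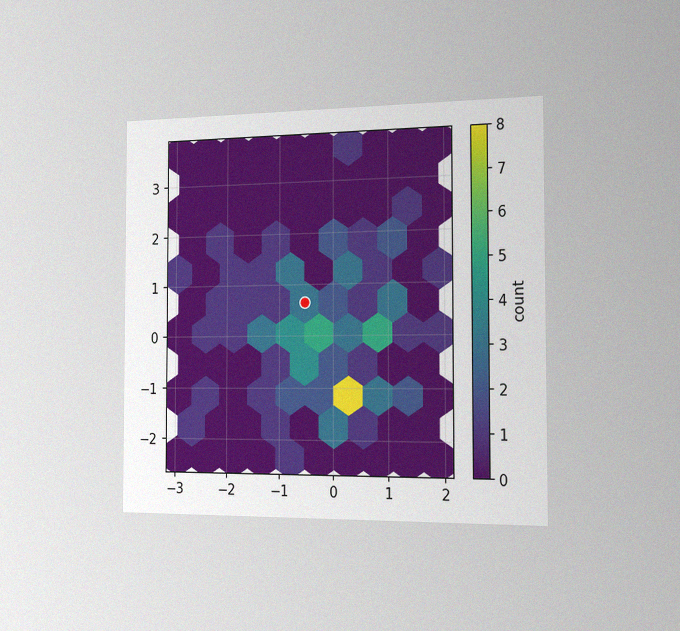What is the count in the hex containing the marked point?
3

The chart is viewed slightly from the right, with some photo noise. The marked hex reads 3 on the colorbar.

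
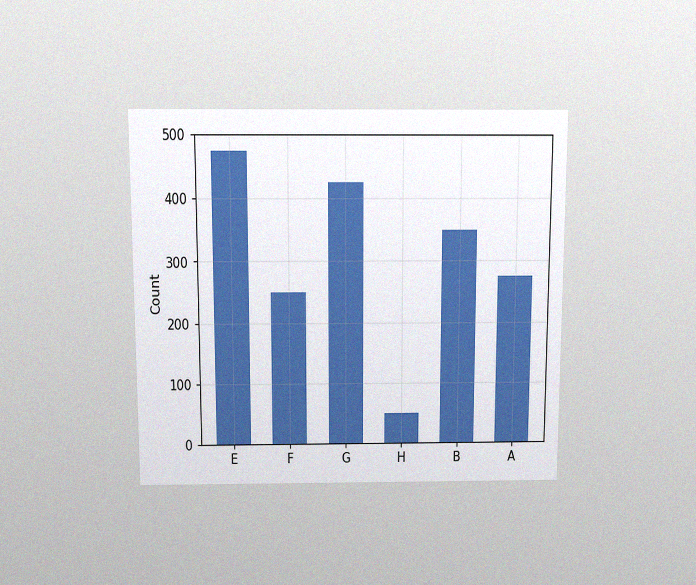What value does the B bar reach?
The chart is viewed slightly from above, with some photo noise. Reading along the chart's y-axis, the B bar reaches 350.

350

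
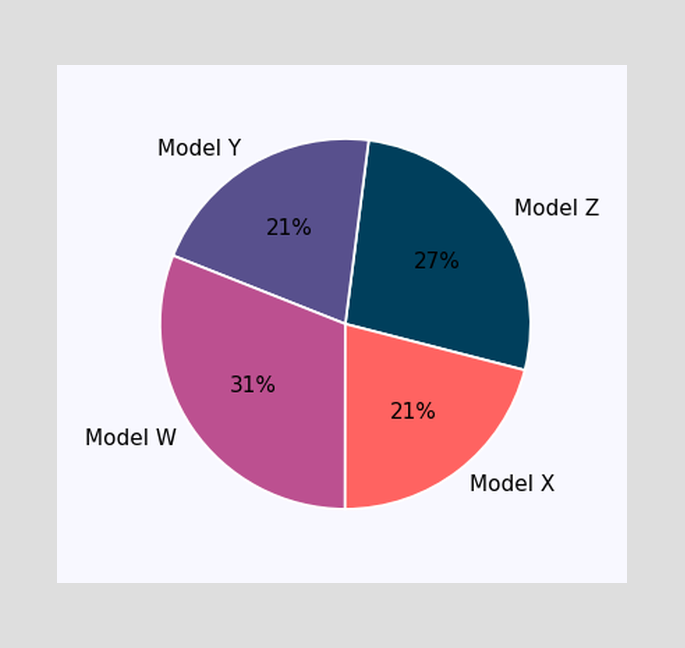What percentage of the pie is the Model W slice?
The Model W slice takes up 31% of the pie.

31%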